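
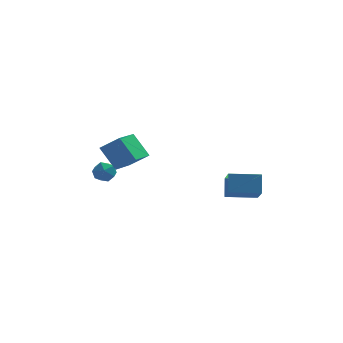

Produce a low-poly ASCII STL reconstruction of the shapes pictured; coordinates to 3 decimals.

solid 
facet normal -0.120 0.992 0.033
outer loop
vertex -3.841 0.812 -1.921
vertex -4.34 0.735 -1.415
vertex -3.653 0.812 -1.231
endloop
endfacet
facet normal 0.549 0.822 -0.150
outer loop
vertex -3.841 0.812 -1.921
vertex -3.653 0.812 -1.231
vertex -3.256 0.46 -1.709
endloop
endfacet
facet normal 0.523 0.423 -0.740
outer loop
vertex -3.841 0.812 -1.921
vertex -3.256 0.46 -1.709
vertex -3.697 0.165 -2.189
endloop
endfacet
facet normal -0.163 0.346 -0.924
outer loop
vertex -3.841 0.812 -1.921
vertex -3.697 0.165 -2.189
vertex -4.367 0.335 -2.007
endloop
endfacet
facet normal -0.560 0.698 -0.446
outer loop
vertex -3.841 0.812 -1.921
vertex -4.367 0.335 -2.007
vertex -4.34 0.735 -1.415
endloop
endfacet
facet normal 0.825 0.423 0.374
outer loop
vertex -3.256 0.46 -1.709
vertex -3.653 0.812 -1.231
vertex -3.393 0.165 -1.073
endloop
endfacet
facet normal -0.257 0.698 0.669
outer loop
vertex -3.653 0.812 -1.231
vertex -4.34 0.735 -1.415
vertex -4.063 0.335 -0.891
endloop
endfacet
facet normal -0.969 0.222 -0.106
outer loop
vertex -4.34 0.735 -1.415
vertex -4.367 0.335 -2.007
vertex -4.504 0.04 -1.371
endloop
endfacet
facet normal -0.327 -0.346 -0.879
outer loop
vertex -4.367 0.335 -2.007
vertex -3.697 0.165 -2.189
vertex -4.107 -0.312 -1.849
endloop
endfacet
facet normal 0.782 -0.221 -0.582
outer loop
vertex -3.697 0.165 -2.189
vertex -3.256 0.46 -1.709
vertex -3.42 -0.235 -1.665
endloop
endfacet
facet normal 0.163 -0.346 0.924
outer loop
vertex -3.919 -0.312 -1.159
vertex -3.393 0.165 -1.073
vertex -4.063 0.335 -0.891
endloop
endfacet
facet normal -0.523 -0.423 0.740
outer loop
vertex -3.919 -0.312 -1.159
vertex -4.063 0.335 -0.891
vertex -4.504 0.04 -1.371
endloop
endfacet
facet normal -0.549 -0.822 0.150
outer loop
vertex -3.919 -0.312 -1.159
vertex -4.504 0.04 -1.371
vertex -4.107 -0.312 -1.849
endloop
endfacet
facet normal 0.120 -0.992 -0.033
outer loop
vertex -3.919 -0.312 -1.159
vertex -4.107 -0.312 -1.849
vertex -3.42 -0.235 -1.665
endloop
endfacet
facet normal 0.560 -0.698 0.446
outer loop
vertex -3.919 -0.312 -1.159
vertex -3.42 -0.235 -1.665
vertex -3.393 0.165 -1.073
endloop
endfacet
facet normal 0.327 0.346 0.879
outer loop
vertex -4.063 0.335 -0.891
vertex -3.393 0.165 -1.073
vertex -3.653 0.812 -1.231
endloop
endfacet
facet normal -0.782 0.221 0.582
outer loop
vertex -4.504 0.04 -1.371
vertex -4.063 0.335 -0.891
vertex -4.34 0.735 -1.415
endloop
endfacet
facet normal -0.825 -0.423 -0.374
outer loop
vertex -4.107 -0.312 -1.849
vertex -4.504 0.04 -1.371
vertex -4.367 0.335 -2.007
endloop
endfacet
facet normal 0.257 -0.698 -0.669
outer loop
vertex -3.42 -0.235 -1.665
vertex -4.107 -0.312 -1.849
vertex -3.697 0.165 -2.189
endloop
endfacet
facet normal 0.969 -0.222 0.106
outer loop
vertex -3.393 0.165 -1.073
vertex -3.42 -0.235 -1.665
vertex -3.256 0.46 -1.709
endloop
endfacet
facet normal -0.469 0.460 0.754
outer loop
vertex -3.118 -0.147 1.014
vertex -2.324 1.443 0.539
vertex -4.112 0.117 0.235
endloop
endfacet
facet normal -0.432 -0.864 0.258
outer loop
vertex -3.356 -0.623 -0.979
vertex -3.118 -0.147 1.014
vertex -4.112 0.117 0.235
endloop
endfacet
facet normal -0.469 0.460 0.754
outer loop
vertex -4.112 0.117 0.235
vertex -2.324 1.443 0.539
vertex -3.318 1.707 -0.24
endloop
endfacet
facet normal -0.770 0.204 -0.604
outer loop
vertex -3.318 1.707 -0.24
vertex -3.356 -0.623 -0.979
vertex -4.112 0.117 0.235
endloop
endfacet
facet normal 0.770 -0.204 0.604
outer loop
vertex -3.118 -0.147 1.014
vertex -1.568 0.703 -0.675
vertex -2.324 1.443 0.539
endloop
endfacet
facet normal -0.432 -0.864 0.258
outer loop
vertex -2.362 -0.887 -0.2
vertex -3.118 -0.147 1.014
vertex -3.356 -0.623 -0.979
endloop
endfacet
facet normal 0.770 -0.204 0.604
outer loop
vertex -2.362 -0.887 -0.2
vertex -1.568 0.703 -0.675
vertex -3.118 -0.147 1.014
endloop
endfacet
facet normal 0.432 0.864 -0.258
outer loop
vertex -2.324 1.443 0.539
vertex -1.568 0.703 -0.675
vertex -3.318 1.707 -0.24
endloop
endfacet
facet normal -0.770 0.204 -0.604
outer loop
vertex -2.562 0.967 -1.454
vertex -3.356 -0.623 -0.979
vertex -3.318 1.707 -0.24
endloop
endfacet
facet normal 0.432 0.864 -0.258
outer loop
vertex -3.318 1.707 -0.24
vertex -1.568 0.703 -0.675
vertex -2.562 0.967 -1.454
endloop
endfacet
facet normal 0.469 -0.460 -0.754
outer loop
vertex -2.562 0.967 -1.454
vertex -2.362 -0.887 -0.2
vertex -3.356 -0.623 -0.979
endloop
endfacet
facet normal 0.469 -0.460 -0.754
outer loop
vertex -1.568 0.703 -0.675
vertex -2.362 -0.887 -0.2
vertex -2.562 0.967 -1.454
endloop
endfacet
facet normal -0.998 0.036 0.060
outer loop
vertex 2.191 -1.62 -2.344
vertex 2.275 -0.903 -1.373
vertex 2.179 -0.236 -3.365
endloop
endfacet
facet normal -0.070 -0.593 -0.802
outer loop
vertex 3.865 -0.297 -3.467
vertex 2.191 -1.62 -2.344
vertex 2.179 -0.236 -3.365
endloop
endfacet
facet normal -0.998 0.036 0.060
outer loop
vertex 2.179 -0.236 -3.365
vertex 2.275 -0.903 -1.373
vertex 2.263 0.481 -2.394
endloop
endfacet
facet normal -0.007 0.805 -0.594
outer loop
vertex 2.263 0.481 -2.394
vertex 3.865 -0.297 -3.467
vertex 2.179 -0.236 -3.365
endloop
endfacet
facet normal 0.007 -0.805 0.594
outer loop
vertex 2.191 -1.62 -2.344
vertex 3.961 -0.964 -1.475
vertex 2.275 -0.903 -1.373
endloop
endfacet
facet normal -0.070 -0.593 -0.802
outer loop
vertex 3.877 -1.681 -2.446
vertex 2.191 -1.62 -2.344
vertex 3.865 -0.297 -3.467
endloop
endfacet
facet normal 0.007 -0.805 0.594
outer loop
vertex 3.877 -1.681 -2.446
vertex 3.961 -0.964 -1.475
vertex 2.191 -1.62 -2.344
endloop
endfacet
facet normal 0.070 0.593 0.802
outer loop
vertex 2.275 -0.903 -1.373
vertex 3.961 -0.964 -1.475
vertex 2.263 0.481 -2.394
endloop
endfacet
facet normal -0.007 0.805 -0.594
outer loop
vertex 3.949 0.42 -2.496
vertex 3.865 -0.297 -3.467
vertex 2.263 0.481 -2.394
endloop
endfacet
facet normal 0.070 0.593 0.802
outer loop
vertex 2.263 0.481 -2.394
vertex 3.961 -0.964 -1.475
vertex 3.949 0.42 -2.496
endloop
endfacet
facet normal 0.998 -0.036 -0.060
outer loop
vertex 3.949 0.42 -2.496
vertex 3.877 -1.681 -2.446
vertex 3.865 -0.297 -3.467
endloop
endfacet
facet normal 0.998 -0.036 -0.060
outer loop
vertex 3.961 -0.964 -1.475
vertex 3.877 -1.681 -2.446
vertex 3.949 0.42 -2.496
endloop
endfacet

endsolid


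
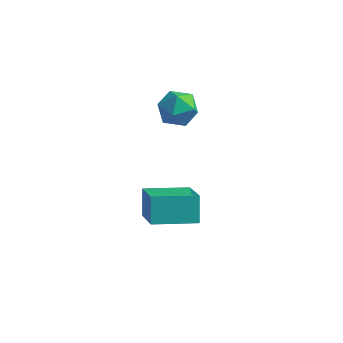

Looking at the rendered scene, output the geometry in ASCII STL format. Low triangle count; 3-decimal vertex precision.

solid 
facet normal -0.085 0.549 0.831
outer loop
vertex -1.751 0.391 1.812
vertex -1.256 -0.162 2.228
vertex -0.907 0.502 1.825
endloop
endfacet
facet normal -0.130 0.960 0.249
outer loop
vertex -1.751 0.391 1.812
vertex -0.907 0.502 1.825
vertex -1.342 0.63 1.104
endloop
endfacet
facet normal -0.675 0.723 -0.146
outer loop
vertex -1.751 0.391 1.812
vertex -1.342 0.63 1.104
vertex -1.959 0.046 1.062
endloop
endfacet
facet normal -0.967 0.168 0.191
outer loop
vertex -1.751 0.391 1.812
vertex -1.959 0.046 1.062
vertex -1.907 -0.444 1.756
endloop
endfacet
facet normal -0.603 0.059 0.796
outer loop
vertex -1.751 0.391 1.812
vertex -1.907 -0.444 1.756
vertex -1.256 -0.162 2.228
endloop
endfacet
facet normal 0.470 0.873 -0.128
outer loop
vertex -1.342 0.63 1.104
vertex -0.907 0.502 1.825
vertex -0.593 0.224 1.084
endloop
endfacet
facet normal 0.542 0.209 0.814
outer loop
vertex -0.907 0.502 1.825
vertex -1.256 -0.162 2.228
vertex -0.541 -0.266 1.778
endloop
endfacet
facet normal -0.296 -0.583 0.757
outer loop
vertex -1.256 -0.162 2.228
vertex -1.907 -0.444 1.756
vertex -1.158 -0.85 1.736
endloop
endfacet
facet normal -0.885 -0.408 -0.222
outer loop
vertex -1.907 -0.444 1.756
vertex -1.959 0.046 1.062
vertex -1.593 -0.722 1.015
endloop
endfacet
facet normal -0.412 0.490 -0.768
outer loop
vertex -1.959 0.046 1.062
vertex -1.342 0.63 1.104
vertex -1.244 -0.058 0.612
endloop
endfacet
facet normal 0.967 -0.168 -0.191
outer loop
vertex -0.749 -0.611 1.028
vertex -0.593 0.224 1.084
vertex -0.541 -0.266 1.778
endloop
endfacet
facet normal 0.675 -0.723 0.146
outer loop
vertex -0.749 -0.611 1.028
vertex -0.541 -0.266 1.778
vertex -1.158 -0.85 1.736
endloop
endfacet
facet normal 0.130 -0.960 -0.249
outer loop
vertex -0.749 -0.611 1.028
vertex -1.158 -0.85 1.736
vertex -1.593 -0.722 1.015
endloop
endfacet
facet normal 0.085 -0.549 -0.831
outer loop
vertex -0.749 -0.611 1.028
vertex -1.593 -0.722 1.015
vertex -1.244 -0.058 0.612
endloop
endfacet
facet normal 0.603 -0.059 -0.796
outer loop
vertex -0.749 -0.611 1.028
vertex -1.244 -0.058 0.612
vertex -0.593 0.224 1.084
endloop
endfacet
facet normal 0.885 0.408 0.222
outer loop
vertex -0.541 -0.266 1.778
vertex -0.593 0.224 1.084
vertex -0.907 0.502 1.825
endloop
endfacet
facet normal 0.412 -0.490 0.768
outer loop
vertex -1.158 -0.85 1.736
vertex -0.541 -0.266 1.778
vertex -1.256 -0.162 2.228
endloop
endfacet
facet normal -0.470 -0.873 0.128
outer loop
vertex -1.593 -0.722 1.015
vertex -1.158 -0.85 1.736
vertex -1.907 -0.444 1.756
endloop
endfacet
facet normal -0.542 -0.209 -0.814
outer loop
vertex -1.244 -0.058 0.612
vertex -1.593 -0.722 1.015
vertex -1.959 0.046 1.062
endloop
endfacet
facet normal 0.296 0.583 -0.757
outer loop
vertex -0.593 0.224 1.084
vertex -1.244 -0.058 0.612
vertex -1.342 0.63 1.104
endloop
endfacet
facet normal -0.872 -0.477 0.111
outer loop
vertex -1.056 -3.331 -2.463
vertex -1.315 -2.646 -1.551
vertex -1.925 -2.029 -3.691
endloop
endfacet
facet normal 0.222 -0.586 -0.779
outer loop
vertex -0.365 -1.174 -3.889
vertex -1.056 -3.331 -2.463
vertex -1.925 -2.029 -3.691
endloop
endfacet
facet normal -0.872 -0.478 0.111
outer loop
vertex -1.925 -2.029 -3.691
vertex -1.315 -2.646 -1.551
vertex -2.185 -1.343 -2.779
endloop
endfacet
facet normal -0.437 0.655 -0.617
outer loop
vertex -2.185 -1.343 -2.779
vertex -0.365 -1.174 -3.889
vertex -1.925 -2.029 -3.691
endloop
endfacet
facet normal 0.437 -0.655 0.616
outer loop
vertex -1.056 -3.331 -2.463
vertex 0.245 -1.791 -1.749
vertex -1.315 -2.646 -1.551
endloop
endfacet
facet normal 0.222 -0.586 -0.779
outer loop
vertex 0.505 -2.477 -2.661
vertex -1.056 -3.331 -2.463
vertex -0.365 -1.174 -3.889
endloop
endfacet
facet normal 0.437 -0.655 0.617
outer loop
vertex 0.505 -2.477 -2.661
vertex 0.245 -1.791 -1.749
vertex -1.056 -3.331 -2.463
endloop
endfacet
facet normal -0.222 0.586 0.779
outer loop
vertex -1.315 -2.646 -1.551
vertex 0.245 -1.791 -1.749
vertex -2.185 -1.343 -2.779
endloop
endfacet
facet normal -0.437 0.655 -0.616
outer loop
vertex -0.624 -0.489 -2.977
vertex -0.365 -1.174 -3.889
vertex -2.185 -1.343 -2.779
endloop
endfacet
facet normal -0.222 0.586 0.779
outer loop
vertex -2.185 -1.343 -2.779
vertex 0.245 -1.791 -1.749
vertex -0.624 -0.489 -2.977
endloop
endfacet
facet normal 0.872 0.477 -0.111
outer loop
vertex -0.624 -0.489 -2.977
vertex 0.505 -2.477 -2.661
vertex -0.365 -1.174 -3.889
endloop
endfacet
facet normal 0.872 0.477 -0.111
outer loop
vertex 0.245 -1.791 -1.749
vertex 0.505 -2.477 -2.661
vertex -0.624 -0.489 -2.977
endloop
endfacet

endsolid


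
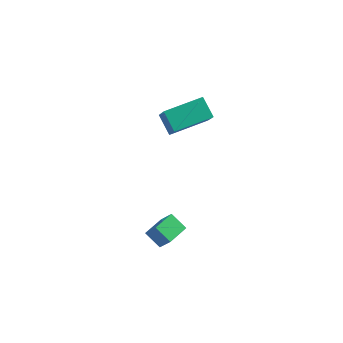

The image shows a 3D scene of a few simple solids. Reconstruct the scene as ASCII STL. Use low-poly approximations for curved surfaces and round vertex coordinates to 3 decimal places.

solid 
facet normal -0.799 0.221 0.560
outer loop
vertex -2.507 -4.185 -1.535
vertex -2.206 -3.254 -1.473
vertex -3.04 -3.956 -2.386
endloop
endfacet
facet normal -0.307 -0.950 -0.063
outer loop
vertex -2.354 -4.146 -2.867
vertex -2.507 -4.185 -1.535
vertex -3.04 -3.956 -2.386
endloop
endfacet
facet normal -0.799 0.220 0.560
outer loop
vertex -3.04 -3.956 -2.386
vertex -2.206 -3.254 -1.473
vertex -2.74 -3.025 -2.324
endloop
endfacet
facet normal -0.518 0.222 -0.826
outer loop
vertex -2.74 -3.025 -2.324
vertex -2.354 -4.146 -2.867
vertex -3.04 -3.956 -2.386
endloop
endfacet
facet normal 0.518 -0.222 0.826
outer loop
vertex -2.507 -4.185 -1.535
vertex -1.52 -3.444 -1.954
vertex -2.206 -3.254 -1.473
endloop
endfacet
facet normal -0.307 -0.950 -0.063
outer loop
vertex -1.82 -4.375 -2.016
vertex -2.507 -4.185 -1.535
vertex -2.354 -4.146 -2.867
endloop
endfacet
facet normal 0.517 -0.222 0.827
outer loop
vertex -1.82 -4.375 -2.016
vertex -1.52 -3.444 -1.954
vertex -2.507 -4.185 -1.535
endloop
endfacet
facet normal 0.307 0.950 0.063
outer loop
vertex -2.206 -3.254 -1.473
vertex -1.52 -3.444 -1.954
vertex -2.74 -3.025 -2.324
endloop
endfacet
facet normal -0.517 0.222 -0.827
outer loop
vertex -2.053 -3.215 -2.805
vertex -2.354 -4.146 -2.867
vertex -2.74 -3.025 -2.324
endloop
endfacet
facet normal 0.307 0.950 0.063
outer loop
vertex -2.74 -3.025 -2.324
vertex -1.52 -3.444 -1.954
vertex -2.053 -3.215 -2.805
endloop
endfacet
facet normal 0.798 -0.221 -0.560
outer loop
vertex -2.053 -3.215 -2.805
vertex -1.82 -4.375 -2.016
vertex -2.354 -4.146 -2.867
endloop
endfacet
facet normal 0.799 -0.220 -0.560
outer loop
vertex -1.52 -3.444 -1.954
vertex -1.82 -4.375 -2.016
vertex -2.053 -3.215 -2.805
endloop
endfacet
facet normal -0.697 -0.701 -0.151
outer loop
vertex -2.489 -2.204 2.843
vertex -3.115 -1.712 3.449
vertex -2.976 -1.485 1.757
endloop
endfacet
facet normal 0.625 -0.492 -0.606
outer loop
vertex -1.805 -0.308 2.011
vertex -2.489 -2.204 2.843
vertex -2.976 -1.485 1.757
endloop
endfacet
facet normal -0.697 -0.701 -0.151
outer loop
vertex -2.976 -1.485 1.757
vertex -3.115 -1.712 3.449
vertex -3.602 -0.994 2.363
endloop
endfacet
facet normal -0.350 0.517 -0.781
outer loop
vertex -3.602 -0.994 2.363
vertex -1.805 -0.308 2.011
vertex -2.976 -1.485 1.757
endloop
endfacet
facet normal 0.350 -0.517 0.781
outer loop
vertex -2.489 -2.204 2.843
vertex -1.944 -0.535 3.703
vertex -3.115 -1.712 3.449
endloop
endfacet
facet normal 0.626 -0.492 -0.606
outer loop
vertex -1.318 -1.026 3.097
vertex -2.489 -2.204 2.843
vertex -1.805 -0.308 2.011
endloop
endfacet
facet normal 0.351 -0.517 0.781
outer loop
vertex -1.318 -1.026 3.097
vertex -1.944 -0.535 3.703
vertex -2.489 -2.204 2.843
endloop
endfacet
facet normal -0.626 0.492 0.606
outer loop
vertex -3.115 -1.712 3.449
vertex -1.944 -0.535 3.703
vertex -3.602 -0.994 2.363
endloop
endfacet
facet normal -0.350 0.517 -0.781
outer loop
vertex -2.431 0.184 2.617
vertex -1.805 -0.308 2.011
vertex -3.602 -0.994 2.363
endloop
endfacet
facet normal -0.626 0.491 0.606
outer loop
vertex -3.602 -0.994 2.363
vertex -1.944 -0.535 3.703
vertex -2.431 0.184 2.617
endloop
endfacet
facet normal 0.697 0.701 0.151
outer loop
vertex -2.431 0.184 2.617
vertex -1.318 -1.026 3.097
vertex -1.805 -0.308 2.011
endloop
endfacet
facet normal 0.697 0.701 0.152
outer loop
vertex -1.944 -0.535 3.703
vertex -1.318 -1.026 3.097
vertex -2.431 0.184 2.617
endloop
endfacet

endsolid


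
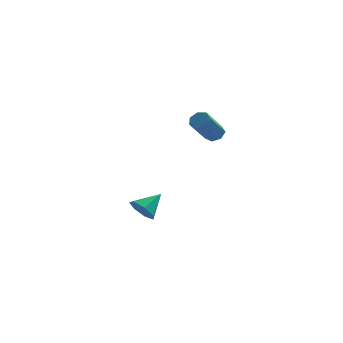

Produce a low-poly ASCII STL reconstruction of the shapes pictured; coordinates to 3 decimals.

solid 
facet normal 0.405 0.552 -0.729
outer loop
vertex 0.912 0.736 2.784
vertex 0.372 0.888 2.599
vertex 0.715 1.159 2.995
endloop
endfacet
facet normal 0.829 0.114 0.547
outer loop
vertex 0.912 0.736 2.784
vertex 0.715 1.159 2.995
vertex 0.167 -0.28 4.125
endloop
endfacet
facet normal 0.831 0.112 0.545
outer loop
vertex 0.167 -0.28 4.125
vertex 0.715 1.159 2.995
vertex -0.029 0.143 4.337
endloop
endfacet
facet normal -0.405 -0.553 0.729
outer loop
vertex 0.167 -0.28 4.125
vertex -0.029 0.143 4.337
vertex -0.372 -0.128 3.941
endloop
endfacet
facet normal 0.405 0.553 -0.729
outer loop
vertex 0.715 1.159 2.995
vertex 0.372 0.888 2.599
vertex 0.261 1.378 2.909
endloop
endfacet
facet normal 0.219 0.715 0.663
outer loop
vertex 0.715 1.159 2.995
vertex 0.261 1.378 2.909
vertex -0.029 0.143 4.337
endloop
endfacet
facet normal 0.218 0.716 0.663
outer loop
vertex -0.029 0.143 4.337
vertex 0.261 1.378 2.909
vertex -0.484 0.362 4.25
endloop
endfacet
facet normal -0.405 -0.552 0.729
outer loop
vertex -0.029 0.143 4.337
vertex -0.484 0.362 4.25
vertex -0.372 -0.128 3.941
endloop
endfacet
facet normal 0.405 0.553 -0.728
outer loop
vertex 0.261 1.378 2.909
vertex 0.372 0.888 2.599
vertex -0.11 1.228 2.589
endloop
endfacet
facet normal -0.558 0.781 0.281
outer loop
vertex 0.261 1.378 2.909
vertex -0.11 1.228 2.589
vertex -0.484 0.362 4.25
endloop
endfacet
facet normal -0.559 0.780 0.281
outer loop
vertex -0.484 0.362 4.25
vertex -0.11 1.228 2.589
vertex -0.854 0.212 3.93
endloop
endfacet
facet normal -0.406 -0.552 0.728
outer loop
vertex -0.484 0.362 4.25
vertex -0.854 0.212 3.93
vertex -0.372 -0.128 3.941
endloop
endfacet
facet normal 0.405 0.552 -0.729
outer loop
vertex -0.11 1.228 2.589
vertex 0.372 0.888 2.599
vertex -0.118 0.822 2.277
endloop
endfacet
facet normal -0.914 0.258 -0.312
outer loop
vertex -0.11 1.228 2.589
vertex -0.118 0.822 2.277
vertex -0.854 0.212 3.93
endloop
endfacet
facet normal -0.915 0.257 -0.312
outer loop
vertex -0.854 0.212 3.93
vertex -0.118 0.822 2.277
vertex -0.862 -0.195 3.619
endloop
endfacet
facet normal -0.405 -0.550 0.730
outer loop
vertex -0.854 0.212 3.93
vertex -0.862 -0.195 3.619
vertex -0.372 -0.128 3.941
endloop
endfacet
facet normal 0.404 0.553 -0.729
outer loop
vertex -0.118 0.822 2.277
vertex 0.372 0.888 2.599
vertex 0.244 0.466 2.208
endloop
endfacet
facet normal -0.581 -0.461 -0.671
outer loop
vertex -0.118 0.822 2.277
vertex 0.244 0.466 2.208
vertex -0.862 -0.195 3.619
endloop
endfacet
facet normal -0.582 -0.459 -0.671
outer loop
vertex -0.862 -0.195 3.619
vertex 0.244 0.466 2.208
vertex -0.501 -0.551 3.549
endloop
endfacet
facet normal -0.404 -0.553 0.729
outer loop
vertex -0.862 -0.195 3.619
vertex -0.501 -0.551 3.549
vertex -0.372 -0.128 3.941
endloop
endfacet
facet normal 0.404 0.553 -0.729
outer loop
vertex 0.244 0.466 2.208
vertex 0.372 0.888 2.599
vertex 0.702 0.428 2.433
endloop
endfacet
facet normal 0.189 -0.830 -0.525
outer loop
vertex 0.244 0.466 2.208
vertex 0.702 0.428 2.433
vertex -0.501 -0.551 3.549
endloop
endfacet
facet normal 0.191 -0.831 -0.523
outer loop
vertex -0.501 -0.551 3.549
vertex 0.702 0.428 2.433
vertex -0.043 -0.588 3.775
endloop
endfacet
facet normal -0.404 -0.552 0.729
outer loop
vertex -0.501 -0.551 3.549
vertex -0.043 -0.588 3.775
vertex -0.372 -0.128 3.941
endloop
endfacet
facet normal 0.405 0.553 -0.728
outer loop
vertex 0.702 0.428 2.433
vertex 0.372 0.888 2.599
vertex 0.912 0.736 2.784
endloop
endfacet
facet normal 0.817 -0.576 0.017
outer loop
vertex 0.702 0.428 2.433
vertex 0.912 0.736 2.784
vertex -0.043 -0.588 3.775
endloop
endfacet
facet normal 0.817 -0.576 0.017
outer loop
vertex -0.043 -0.588 3.775
vertex 0.912 0.736 2.784
vertex 0.167 -0.28 4.125
endloop
endfacet
facet normal -0.405 -0.552 0.729
outer loop
vertex -0.043 -0.588 3.775
vertex 0.167 -0.28 4.125
vertex -0.372 -0.128 3.941
endloop
endfacet
facet normal -0.623 -0.569 -0.536
outer loop
vertex -2.83 2.015 -4.162
vertex -3.423 2.067 -3.528
vertex -3.313 2.592 -4.213
endloop
endfacet
facet normal 0.685 0.529 -0.502
outer loop
vertex -2.83 2.015 -4.162
vertex -3.313 2.592 -4.213
vertex -2.477 2.933 -2.712
endloop
endfacet
facet normal -0.623 -0.569 -0.536
outer loop
vertex -3.313 2.592 -4.213
vertex -3.423 2.067 -3.528
vertex -3.88 2.775 -3.748
endloop
endfacet
facet normal 0.090 0.959 -0.268
outer loop
vertex -3.313 2.592 -4.213
vertex -3.88 2.775 -3.748
vertex -2.477 2.933 -2.712
endloop
endfacet
facet normal -0.623 -0.569 -0.537
outer loop
vertex -3.88 2.775 -3.748
vertex -3.423 2.067 -3.528
vertex -4.103 2.424 -3.118
endloop
endfacet
facet normal -0.359 0.864 0.354
outer loop
vertex -3.88 2.775 -3.748
vertex -4.103 2.424 -3.118
vertex -2.477 2.933 -2.712
endloop
endfacet
facet normal -0.623 -0.570 -0.536
outer loop
vertex -4.103 2.424 -3.118
vertex -3.423 2.067 -3.528
vertex -3.814 1.805 -2.796
endloop
endfacet
facet normal -0.321 0.315 0.893
outer loop
vertex -4.103 2.424 -3.118
vertex -3.814 1.805 -2.796
vertex -2.477 2.933 -2.712
endloop
endfacet
facet normal -0.622 -0.570 -0.536
outer loop
vertex -3.814 1.805 -2.796
vertex -3.423 2.067 -3.528
vertex -3.231 1.384 -3.025
endloop
endfacet
facet normal 0.173 -0.275 0.946
outer loop
vertex -3.814 1.805 -2.796
vertex -3.231 1.384 -3.025
vertex -2.477 2.933 -2.712
endloop
endfacet
facet normal -0.623 -0.570 -0.536
outer loop
vertex -3.231 1.384 -3.025
vertex -3.423 2.067 -3.528
vertex -2.793 1.477 -3.633
endloop
endfacet
facet normal 0.752 -0.461 0.471
outer loop
vertex -3.231 1.384 -3.025
vertex -2.793 1.477 -3.633
vertex -2.477 2.933 -2.712
endloop
endfacet
facet normal -0.623 -0.570 -0.536
outer loop
vertex -2.793 1.477 -3.633
vertex -3.423 2.067 -3.528
vertex -2.83 2.015 -4.162
endloop
endfacet
facet normal 0.979 -0.103 -0.173
outer loop
vertex -2.793 1.477 -3.633
vertex -2.83 2.015 -4.162
vertex -2.477 2.933 -2.712
endloop
endfacet

endsolid


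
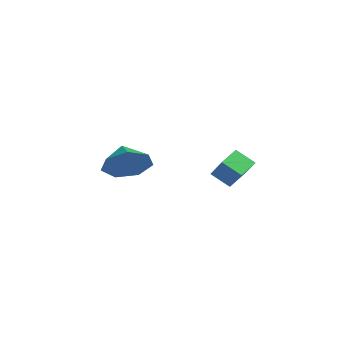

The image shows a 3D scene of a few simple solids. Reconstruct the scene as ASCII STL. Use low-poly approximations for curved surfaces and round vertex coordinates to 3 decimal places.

solid 
facet normal -0.490 -0.643 0.589
outer loop
vertex -1.431 1.524 -2.794
vertex -1.822 2.205 -2.376
vertex -2.628 1.478 -3.839
endloop
endfacet
facet normal 0.440 -0.765 -0.470
outer loop
vertex -2.158 2.095 -4.404
vertex -1.431 1.524 -2.794
vertex -2.628 1.478 -3.839
endloop
endfacet
facet normal -0.489 -0.643 0.589
outer loop
vertex -2.628 1.478 -3.839
vertex -1.822 2.205 -2.376
vertex -3.019 2.159 -3.42
endloop
endfacet
facet normal -0.753 -0.028 -0.657
outer loop
vertex -3.019 2.159 -3.42
vertex -2.158 2.095 -4.404
vertex -2.628 1.478 -3.839
endloop
endfacet
facet normal 0.753 0.029 0.658
outer loop
vertex -1.431 1.524 -2.794
vertex -1.352 2.822 -2.941
vertex -1.822 2.205 -2.376
endloop
endfacet
facet normal 0.439 -0.766 -0.470
outer loop
vertex -0.961 2.141 -3.36
vertex -1.431 1.524 -2.794
vertex -2.158 2.095 -4.404
endloop
endfacet
facet normal 0.754 0.029 0.657
outer loop
vertex -0.961 2.141 -3.36
vertex -1.352 2.822 -2.941
vertex -1.431 1.524 -2.794
endloop
endfacet
facet normal -0.440 0.765 0.470
outer loop
vertex -1.822 2.205 -2.376
vertex -1.352 2.822 -2.941
vertex -3.019 2.159 -3.42
endloop
endfacet
facet normal -0.753 -0.029 -0.657
outer loop
vertex -2.549 2.776 -3.986
vertex -2.158 2.095 -4.404
vertex -3.019 2.159 -3.42
endloop
endfacet
facet normal -0.439 0.766 0.470
outer loop
vertex -3.019 2.159 -3.42
vertex -1.352 2.822 -2.941
vertex -2.549 2.776 -3.986
endloop
endfacet
facet normal 0.489 0.643 -0.589
outer loop
vertex -2.549 2.776 -3.986
vertex -0.961 2.141 -3.36
vertex -2.158 2.095 -4.404
endloop
endfacet
facet normal 0.489 0.643 -0.589
outer loop
vertex -1.352 2.822 -2.941
vertex -0.961 2.141 -3.36
vertex -2.549 2.776 -3.986
endloop
endfacet
facet normal 0.844 -0.062 -0.533
outer loop
vertex 0.249 -2.572 -1.235
vertex -0.263 -2.445 -2.061
vertex 0.149 -1.766 -1.487
endloop
endfacet
facet normal -0.107 0.285 0.953
outer loop
vertex 0.249 -2.572 -1.235
vertex 0.149 -1.766 -1.487
vertex -1.217 -2.375 -1.459
endloop
endfacet
facet normal 0.844 -0.062 -0.533
outer loop
vertex 0.149 -1.766 -1.487
vertex -0.263 -2.445 -2.061
vertex -0.261 -1.472 -2.171
endloop
endfacet
facet normal -0.335 0.776 0.534
outer loop
vertex 0.149 -1.766 -1.487
vertex -0.261 -1.472 -2.171
vertex -1.217 -2.375 -1.459
endloop
endfacet
facet normal 0.845 -0.062 -0.532
outer loop
vertex -0.261 -1.472 -2.171
vertex -0.263 -2.445 -2.061
vertex -0.672 -1.91 -2.773
endloop
endfacet
facet normal -0.701 0.712 -0.039
outer loop
vertex -0.261 -1.472 -2.171
vertex -0.672 -1.91 -2.773
vertex -1.217 -2.375 -1.459
endloop
endfacet
facet normal 0.844 -0.063 -0.532
outer loop
vertex -0.672 -1.91 -2.773
vertex -0.263 -2.445 -2.061
vertex -0.776 -2.752 -2.838
endloop
endfacet
facet normal -0.931 0.141 -0.336
outer loop
vertex -0.672 -1.91 -2.773
vertex -0.776 -2.752 -2.838
vertex -1.217 -2.375 -1.459
endloop
endfacet
facet normal 0.844 -0.062 -0.533
outer loop
vertex -0.776 -2.752 -2.838
vertex -0.263 -2.445 -2.061
vertex -0.493 -3.363 -2.318
endloop
endfacet
facet normal -0.851 -0.508 -0.133
outer loop
vertex -0.776 -2.752 -2.838
vertex -0.493 -3.363 -2.318
vertex -1.217 -2.375 -1.459
endloop
endfacet
facet normal 0.844 -0.063 -0.532
outer loop
vertex -0.493 -3.363 -2.318
vertex -0.263 -2.445 -2.061
vertex -0.037 -3.283 -1.604
endloop
endfacet
facet normal -0.522 -0.744 0.417
outer loop
vertex -0.493 -3.363 -2.318
vertex -0.037 -3.283 -1.604
vertex -1.217 -2.375 -1.459
endloop
endfacet
facet normal 0.844 -0.063 -0.533
outer loop
vertex -0.037 -3.283 -1.604
vertex -0.263 -2.445 -2.061
vertex 0.249 -2.572 -1.235
endloop
endfacet
facet normal -0.190 -0.391 0.901
outer loop
vertex -0.037 -3.283 -1.604
vertex 0.249 -2.572 -1.235
vertex -1.217 -2.375 -1.459
endloop
endfacet

endsolid


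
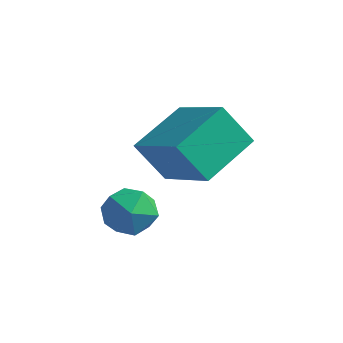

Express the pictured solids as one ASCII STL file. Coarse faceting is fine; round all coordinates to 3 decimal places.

solid 
facet normal -0.859 0.291 -0.420
outer loop
vertex -1.39 -0.569 -1.306
vertex -1.186 0.901 -0.706
vertex -0.781 -0.238 -2.322
endloop
endfacet
facet normal -0.127 -0.918 -0.375
outer loop
vertex 0.706 -0.741 -1.594
vertex -1.39 -0.569 -1.306
vertex -0.781 -0.238 -2.322
endloop
endfacet
facet normal -0.859 0.291 -0.421
outer loop
vertex -0.781 -0.238 -2.322
vertex -1.186 0.901 -0.706
vertex -0.577 1.231 -1.722
endloop
endfacet
facet normal 0.495 0.269 -0.826
outer loop
vertex -0.577 1.231 -1.722
vertex 0.706 -0.741 -1.594
vertex -0.781 -0.238 -2.322
endloop
endfacet
facet normal -0.495 -0.268 0.826
outer loop
vertex -1.39 -0.569 -1.306
vertex 0.301 0.398 0.022
vertex -1.186 0.901 -0.706
endloop
endfacet
facet normal -0.127 -0.919 -0.374
outer loop
vertex 0.097 -1.071 -0.578
vertex -1.39 -0.569 -1.306
vertex 0.706 -0.741 -1.594
endloop
endfacet
facet normal -0.495 -0.269 0.826
outer loop
vertex 0.097 -1.071 -0.578
vertex 0.301 0.398 0.022
vertex -1.39 -0.569 -1.306
endloop
endfacet
facet normal 0.127 0.918 0.375
outer loop
vertex -1.186 0.901 -0.706
vertex 0.301 0.398 0.022
vertex -0.577 1.231 -1.722
endloop
endfacet
facet normal 0.495 0.269 -0.826
outer loop
vertex 0.91 0.729 -0.994
vertex 0.706 -0.741 -1.594
vertex -0.577 1.231 -1.722
endloop
endfacet
facet normal 0.126 0.918 0.375
outer loop
vertex -0.577 1.231 -1.722
vertex 0.301 0.398 0.022
vertex 0.91 0.729 -0.994
endloop
endfacet
facet normal 0.859 -0.291 0.421
outer loop
vertex 0.91 0.729 -0.994
vertex 0.097 -1.071 -0.578
vertex 0.706 -0.741 -1.594
endloop
endfacet
facet normal 0.859 -0.291 0.420
outer loop
vertex 0.301 0.398 0.022
vertex 0.097 -1.071 -0.578
vertex 0.91 0.729 -0.994
endloop
endfacet
facet normal -0.382 0.921 0.077
outer loop
vertex -1.033 -1.275 -2.877
vertex -1.073 -1.352 -2.157
vertex -0.473 -1.078 -2.459
endloop
endfacet
facet normal 0.054 0.873 -0.484
outer loop
vertex -1.033 -1.275 -2.877
vertex -0.473 -1.078 -2.459
vertex -0.354 -1.431 -3.082
endloop
endfacet
facet normal -0.193 0.359 -0.913
outer loop
vertex -1.033 -1.275 -2.877
vertex -0.354 -1.431 -3.082
vertex -0.881 -1.924 -3.164
endloop
endfacet
facet normal -0.783 0.089 -0.615
outer loop
vertex -1.033 -1.275 -2.877
vertex -0.881 -1.924 -3.164
vertex -1.325 -1.875 -2.592
endloop
endfacet
facet normal -0.900 0.436 -0.003
outer loop
vertex -1.033 -1.275 -2.877
vertex -1.325 -1.875 -2.592
vertex -1.073 -1.352 -2.157
endloop
endfacet
facet normal 0.697 0.673 -0.248
outer loop
vertex -0.354 -1.431 -3.082
vertex -0.473 -1.078 -2.459
vertex 0.025 -1.605 -2.488
endloop
endfacet
facet normal -0.010 0.750 0.661
outer loop
vertex -0.473 -1.078 -2.459
vertex -1.073 -1.352 -2.157
vertex -0.419 -1.556 -1.916
endloop
endfacet
facet normal -0.847 -0.033 0.531
outer loop
vertex -1.073 -1.352 -2.157
vertex -1.325 -1.875 -2.592
vertex -0.946 -2.049 -1.998
endloop
endfacet
facet normal -0.658 -0.596 -0.460
outer loop
vertex -1.325 -1.875 -2.592
vertex -0.881 -1.924 -3.164
vertex -0.827 -2.402 -2.621
endloop
endfacet
facet normal 0.297 -0.161 -0.941
outer loop
vertex -0.881 -1.924 -3.164
vertex -0.354 -1.431 -3.082
vertex -0.227 -2.128 -2.923
endloop
endfacet
facet normal 0.783 -0.089 0.615
outer loop
vertex -0.267 -2.205 -2.203
vertex 0.025 -1.605 -2.488
vertex -0.419 -1.556 -1.916
endloop
endfacet
facet normal 0.193 -0.359 0.913
outer loop
vertex -0.267 -2.205 -2.203
vertex -0.419 -1.556 -1.916
vertex -0.946 -2.049 -1.998
endloop
endfacet
facet normal -0.054 -0.873 0.484
outer loop
vertex -0.267 -2.205 -2.203
vertex -0.946 -2.049 -1.998
vertex -0.827 -2.402 -2.621
endloop
endfacet
facet normal 0.382 -0.921 -0.077
outer loop
vertex -0.267 -2.205 -2.203
vertex -0.827 -2.402 -2.621
vertex -0.227 -2.128 -2.923
endloop
endfacet
facet normal 0.900 -0.436 0.003
outer loop
vertex -0.267 -2.205 -2.203
vertex -0.227 -2.128 -2.923
vertex 0.025 -1.605 -2.488
endloop
endfacet
facet normal 0.658 0.596 0.460
outer loop
vertex -0.419 -1.556 -1.916
vertex 0.025 -1.605 -2.488
vertex -0.473 -1.078 -2.459
endloop
endfacet
facet normal -0.297 0.161 0.941
outer loop
vertex -0.946 -2.049 -1.998
vertex -0.419 -1.556 -1.916
vertex -1.073 -1.352 -2.157
endloop
endfacet
facet normal -0.697 -0.673 0.248
outer loop
vertex -0.827 -2.402 -2.621
vertex -0.946 -2.049 -1.998
vertex -1.325 -1.875 -2.592
endloop
endfacet
facet normal 0.010 -0.750 -0.661
outer loop
vertex -0.227 -2.128 -2.923
vertex -0.827 -2.402 -2.621
vertex -0.881 -1.924 -3.164
endloop
endfacet
facet normal 0.847 0.033 -0.531
outer loop
vertex 0.025 -1.605 -2.488
vertex -0.227 -2.128 -2.923
vertex -0.354 -1.431 -3.082
endloop
endfacet

endsolid


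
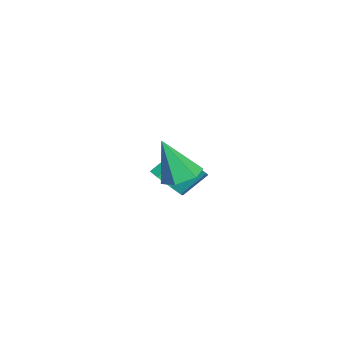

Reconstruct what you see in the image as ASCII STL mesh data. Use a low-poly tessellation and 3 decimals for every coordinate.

solid 
facet normal 0.392 -0.621 -0.679
outer loop
vertex -2.63 0.989 -1.187
vertex -3.207 1.165 -1.681
vertex -2.497 1.455 -1.536
endloop
endfacet
facet normal 0.893 0.078 0.444
outer loop
vertex -2.63 0.989 -1.187
vertex -2.497 1.455 -1.536
vertex -3.116 1.758 -0.345
endloop
endfacet
facet normal 0.893 0.078 0.444
outer loop
vertex -3.116 1.758 -0.345
vertex -2.497 1.455 -1.536
vertex -2.983 2.224 -0.694
endloop
endfacet
facet normal -0.391 0.621 0.679
outer loop
vertex -3.116 1.758 -0.345
vertex -2.983 2.224 -0.694
vertex -3.693 1.935 -0.839
endloop
endfacet
facet normal 0.392 -0.620 -0.680
outer loop
vertex -2.497 1.455 -1.536
vertex -3.207 1.165 -1.681
vertex -2.781 1.751 -1.97
endloop
endfacet
facet normal 0.788 0.608 -0.101
outer loop
vertex -2.497 1.455 -1.536
vertex -2.781 1.751 -1.97
vertex -2.983 2.224 -0.694
endloop
endfacet
facet normal 0.788 0.607 -0.100
outer loop
vertex -2.983 2.224 -0.694
vertex -2.781 1.751 -1.97
vertex -3.266 2.52 -1.128
endloop
endfacet
facet normal -0.391 0.621 0.679
outer loop
vertex -2.983 2.224 -0.694
vertex -3.266 2.52 -1.128
vertex -3.693 1.935 -0.839
endloop
endfacet
facet normal 0.392 -0.620 -0.679
outer loop
vertex -2.781 1.751 -1.97
vertex -3.207 1.165 -1.681
vertex -3.314 1.704 -2.235
endloop
endfacet
facet normal 0.222 0.780 -0.585
outer loop
vertex -2.781 1.751 -1.97
vertex -3.314 1.704 -2.235
vertex -3.266 2.52 -1.128
endloop
endfacet
facet normal 0.222 0.780 -0.585
outer loop
vertex -3.266 2.52 -1.128
vertex -3.314 1.704 -2.235
vertex -3.799 2.474 -1.392
endloop
endfacet
facet normal -0.390 0.621 0.680
outer loop
vertex -3.266 2.52 -1.128
vertex -3.799 2.474 -1.392
vertex -3.693 1.935 -0.839
endloop
endfacet
facet normal 0.391 -0.621 -0.679
outer loop
vertex -3.314 1.704 -2.235
vertex -3.207 1.165 -1.681
vertex -3.784 1.342 -2.175
endloop
endfacet
facet normal -0.475 0.496 -0.727
outer loop
vertex -3.314 1.704 -2.235
vertex -3.784 1.342 -2.175
vertex -3.799 2.474 -1.392
endloop
endfacet
facet normal -0.474 0.497 -0.727
outer loop
vertex -3.799 2.474 -1.392
vertex -3.784 1.342 -2.175
vertex -4.27 2.111 -1.333
endloop
endfacet
facet normal -0.393 0.620 0.679
outer loop
vertex -3.799 2.474 -1.392
vertex -4.27 2.111 -1.333
vertex -3.693 1.935 -0.839
endloop
endfacet
facet normal 0.391 -0.621 -0.679
outer loop
vertex -3.784 1.342 -2.175
vertex -3.207 1.165 -1.681
vertex -3.917 0.876 -1.826
endloop
endfacet
facet normal -0.893 -0.078 -0.444
outer loop
vertex -3.784 1.342 -2.175
vertex -3.917 0.876 -1.826
vertex -4.27 2.111 -1.333
endloop
endfacet
facet normal -0.893 -0.078 -0.444
outer loop
vertex -4.27 2.111 -1.333
vertex -3.917 0.876 -1.826
vertex -4.403 1.645 -0.984
endloop
endfacet
facet normal -0.392 0.621 0.679
outer loop
vertex -4.27 2.111 -1.333
vertex -4.403 1.645 -0.984
vertex -3.693 1.935 -0.839
endloop
endfacet
facet normal 0.391 -0.621 -0.679
outer loop
vertex -3.917 0.876 -1.826
vertex -3.207 1.165 -1.681
vertex -3.634 0.58 -1.392
endloop
endfacet
facet normal -0.788 -0.607 0.100
outer loop
vertex -3.917 0.876 -1.826
vertex -3.634 0.58 -1.392
vertex -4.403 1.645 -0.984
endloop
endfacet
facet normal -0.788 -0.608 0.101
outer loop
vertex -4.403 1.645 -0.984
vertex -3.634 0.58 -1.392
vertex -4.119 1.349 -0.55
endloop
endfacet
facet normal -0.392 0.620 0.680
outer loop
vertex -4.403 1.645 -0.984
vertex -4.119 1.349 -0.55
vertex -3.693 1.935 -0.839
endloop
endfacet
facet normal 0.390 -0.621 -0.680
outer loop
vertex -3.634 0.58 -1.392
vertex -3.207 1.165 -1.681
vertex -3.101 0.626 -1.128
endloop
endfacet
facet normal -0.222 -0.780 0.585
outer loop
vertex -3.634 0.58 -1.392
vertex -3.101 0.626 -1.128
vertex -4.119 1.349 -0.55
endloop
endfacet
facet normal -0.222 -0.780 0.585
outer loop
vertex -4.119 1.349 -0.55
vertex -3.101 0.626 -1.128
vertex -3.586 1.396 -0.285
endloop
endfacet
facet normal -0.392 0.620 0.679
outer loop
vertex -4.119 1.349 -0.55
vertex -3.586 1.396 -0.285
vertex -3.693 1.935 -0.839
endloop
endfacet
facet normal 0.393 -0.620 -0.679
outer loop
vertex -3.101 0.626 -1.128
vertex -3.207 1.165 -1.681
vertex -2.63 0.989 -1.187
endloop
endfacet
facet normal 0.474 -0.497 0.727
outer loop
vertex -3.101 0.626 -1.128
vertex -2.63 0.989 -1.187
vertex -3.586 1.396 -0.285
endloop
endfacet
facet normal 0.475 -0.496 0.727
outer loop
vertex -3.586 1.396 -0.285
vertex -2.63 0.989 -1.187
vertex -3.116 1.758 -0.345
endloop
endfacet
facet normal -0.391 0.621 0.679
outer loop
vertex -3.586 1.396 -0.285
vertex -3.116 1.758 -0.345
vertex -3.693 1.935 -0.839
endloop
endfacet
facet normal -0.107 0.366 -0.924
outer loop
vertex 0.781 3.065 0.284
vertex 0.34 2.508 0.114
vertex 0.061 3.123 0.39
endloop
endfacet
facet normal 0.156 0.738 0.656
outer loop
vertex 0.781 3.065 0.284
vertex 0.061 3.123 0.39
vertex 0.52 1.892 1.666
endloop
endfacet
facet normal -0.106 0.367 -0.924
outer loop
vertex 0.061 3.123 0.39
vertex 0.34 2.508 0.114
vertex -0.38 2.567 0.22
endloop
endfacet
facet normal -0.701 0.370 0.609
outer loop
vertex 0.061 3.123 0.39
vertex -0.38 2.567 0.22
vertex 0.52 1.892 1.666
endloop
endfacet
facet normal -0.106 0.367 -0.924
outer loop
vertex -0.38 2.567 0.22
vertex 0.34 2.508 0.114
vertex -0.101 1.952 -0.056
endloop
endfacet
facet normal -0.821 -0.498 0.279
outer loop
vertex -0.38 2.567 0.22
vertex -0.101 1.952 -0.056
vertex 0.52 1.892 1.666
endloop
endfacet
facet normal -0.107 0.367 -0.924
outer loop
vertex -0.101 1.952 -0.056
vertex 0.34 2.508 0.114
vertex 0.619 1.893 -0.163
endloop
endfacet
facet normal -0.082 -0.997 -0.005
outer loop
vertex -0.101 1.952 -0.056
vertex 0.619 1.893 -0.163
vertex 0.52 1.892 1.666
endloop
endfacet
facet normal -0.108 0.367 -0.924
outer loop
vertex 0.619 1.893 -0.163
vertex 0.34 2.508 0.114
vertex 1.06 2.45 0.007
endloop
endfacet
facet normal 0.777 -0.628 0.042
outer loop
vertex 0.619 1.893 -0.163
vertex 1.06 2.45 0.007
vertex 0.52 1.892 1.666
endloop
endfacet
facet normal -0.108 0.367 -0.924
outer loop
vertex 1.06 2.45 0.007
vertex 0.34 2.508 0.114
vertex 0.781 3.065 0.284
endloop
endfacet
facet normal 0.897 0.239 0.372
outer loop
vertex 1.06 2.45 0.007
vertex 0.781 3.065 0.284
vertex 0.52 1.892 1.666
endloop
endfacet

endsolid


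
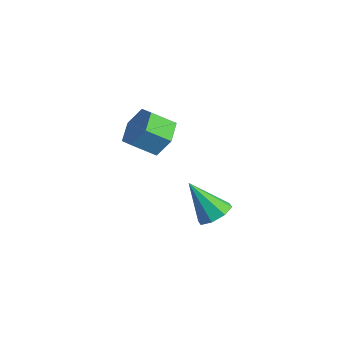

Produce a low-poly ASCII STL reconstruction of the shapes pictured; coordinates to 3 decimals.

solid 
facet normal 0.529 0.293 -0.797
outer loop
vertex 1.037 0.307 -1.156
vertex 0.406 0.348 -1.56
vertex 0.791 0.825 -1.129
endloop
endfacet
facet normal 0.487 0.187 0.853
outer loop
vertex 1.037 0.307 -1.156
vertex 0.791 0.825 -1.129
vertex -0.526 -0.168 -0.16
endloop
endfacet
facet normal 0.530 0.292 -0.796
outer loop
vertex 0.791 0.825 -1.129
vertex 0.406 0.348 -1.56
vertex 0.32 1.064 -1.355
endloop
endfacet
facet normal 0.007 0.694 0.720
outer loop
vertex 0.791 0.825 -1.129
vertex 0.32 1.064 -1.355
vertex -0.526 -0.168 -0.16
endloop
endfacet
facet normal 0.530 0.292 -0.796
outer loop
vertex 0.32 1.064 -1.355
vertex 0.406 0.348 -1.56
vertex -0.1 0.882 -1.701
endloop
endfacet
facet normal -0.593 0.732 0.335
outer loop
vertex 0.32 1.064 -1.355
vertex -0.1 0.882 -1.701
vertex -0.526 -0.168 -0.16
endloop
endfacet
facet normal 0.530 0.292 -0.796
outer loop
vertex -0.1 0.882 -1.701
vertex 0.406 0.348 -1.56
vertex -0.224 0.388 -1.965
endloop
endfacet
facet normal -0.957 0.280 -0.074
outer loop
vertex -0.1 0.882 -1.701
vertex -0.224 0.388 -1.965
vertex -0.526 -0.168 -0.16
endloop
endfacet
facet normal 0.530 0.293 -0.796
outer loop
vertex -0.224 0.388 -1.965
vertex 0.406 0.348 -1.56
vertex 0.022 -0.13 -1.992
endloop
endfacet
facet normal -0.875 -0.402 -0.270
outer loop
vertex -0.224 0.388 -1.965
vertex 0.022 -0.13 -1.992
vertex -0.526 -0.168 -0.16
endloop
endfacet
facet normal 0.530 0.293 -0.796
outer loop
vertex 0.022 -0.13 -1.992
vertex 0.406 0.348 -1.56
vertex 0.493 -0.369 -1.766
endloop
endfacet
facet normal -0.395 -0.908 -0.137
outer loop
vertex 0.022 -0.13 -1.992
vertex 0.493 -0.369 -1.766
vertex -0.526 -0.168 -0.16
endloop
endfacet
facet normal 0.529 0.293 -0.796
outer loop
vertex 0.493 -0.369 -1.766
vertex 0.406 0.348 -1.56
vertex 0.913 -0.187 -1.42
endloop
endfacet
facet normal 0.205 -0.947 0.249
outer loop
vertex 0.493 -0.369 -1.766
vertex 0.913 -0.187 -1.42
vertex -0.526 -0.168 -0.16
endloop
endfacet
facet normal 0.529 0.293 -0.796
outer loop
vertex 0.913 -0.187 -1.42
vertex 0.406 0.348 -1.56
vertex 1.037 0.307 -1.156
endloop
endfacet
facet normal 0.569 -0.494 0.657
outer loop
vertex 0.913 -0.187 -1.42
vertex 1.037 0.307 -1.156
vertex -0.526 -0.168 -0.16
endloop
endfacet
facet normal 0.412 0.703 -0.580
outer loop
vertex -0.007 -1.319 3.035
vertex -0.811 -1.15 2.669
vertex -0.547 -0.7 3.402
endloop
endfacet
facet normal 0.686 0.180 0.706
outer loop
vertex -0.007 -1.319 3.035
vertex -0.547 -0.7 3.402
vertex -0.464 -2.1 3.678
endloop
endfacet
facet normal 0.686 0.180 0.706
outer loop
vertex -0.464 -2.1 3.678
vertex -0.547 -0.7 3.402
vertex -1.004 -1.481 4.045
endloop
endfacet
facet normal -0.413 -0.703 0.579
outer loop
vertex -0.464 -2.1 3.678
vertex -1.004 -1.481 4.045
vertex -1.269 -1.93 3.311
endloop
endfacet
facet normal 0.412 0.703 -0.580
outer loop
vertex -0.547 -0.7 3.402
vertex -0.811 -1.15 2.669
vertex -1.351 -0.531 3.036
endloop
endfacet
facet normal -0.177 0.685 0.706
outer loop
vertex -0.547 -0.7 3.402
vertex -1.351 -0.531 3.036
vertex -1.004 -1.481 4.045
endloop
endfacet
facet normal -0.176 0.686 0.706
outer loop
vertex -1.004 -1.481 4.045
vertex -1.351 -0.531 3.036
vertex -1.809 -1.311 3.679
endloop
endfacet
facet normal -0.412 -0.704 0.579
outer loop
vertex -1.004 -1.481 4.045
vertex -1.809 -1.311 3.679
vertex -1.269 -1.93 3.311
endloop
endfacet
facet normal 0.413 0.703 -0.579
outer loop
vertex -1.351 -0.531 3.036
vertex -0.811 -1.15 2.669
vertex -1.616 -0.98 2.302
endloop
endfacet
facet normal -0.862 0.507 0.001
outer loop
vertex -1.351 -0.531 3.036
vertex -1.616 -0.98 2.302
vertex -1.809 -1.311 3.679
endloop
endfacet
facet normal -0.863 0.505 0.001
outer loop
vertex -1.809 -1.311 3.679
vertex -1.616 -0.98 2.302
vertex -2.073 -1.761 2.945
endloop
endfacet
facet normal -0.412 -0.704 0.579
outer loop
vertex -1.809 -1.311 3.679
vertex -2.073 -1.761 2.945
vertex -1.269 -1.93 3.311
endloop
endfacet
facet normal 0.413 0.703 -0.579
outer loop
vertex -1.616 -0.98 2.302
vertex -0.811 -1.15 2.669
vertex -1.076 -1.599 1.935
endloop
endfacet
facet normal -0.686 -0.180 -0.706
outer loop
vertex -1.616 -0.98 2.302
vertex -1.076 -1.599 1.935
vertex -2.073 -1.761 2.945
endloop
endfacet
facet normal -0.686 -0.180 -0.706
outer loop
vertex -2.073 -1.761 2.945
vertex -1.076 -1.599 1.935
vertex -1.533 -2.38 2.578
endloop
endfacet
facet normal -0.412 -0.703 0.580
outer loop
vertex -2.073 -1.761 2.945
vertex -1.533 -2.38 2.578
vertex -1.269 -1.93 3.311
endloop
endfacet
facet normal 0.412 0.704 -0.579
outer loop
vertex -1.076 -1.599 1.935
vertex -0.811 -1.15 2.669
vertex -0.271 -1.769 2.301
endloop
endfacet
facet normal 0.177 -0.685 -0.707
outer loop
vertex -1.076 -1.599 1.935
vertex -0.271 -1.769 2.301
vertex -1.533 -2.38 2.578
endloop
endfacet
facet normal 0.177 -0.686 -0.706
outer loop
vertex -1.533 -2.38 2.578
vertex -0.271 -1.769 2.301
vertex -0.729 -2.549 2.944
endloop
endfacet
facet normal -0.412 -0.703 0.580
outer loop
vertex -1.533 -2.38 2.578
vertex -0.729 -2.549 2.944
vertex -1.269 -1.93 3.311
endloop
endfacet
facet normal 0.412 0.704 -0.579
outer loop
vertex -0.271 -1.769 2.301
vertex -0.811 -1.15 2.669
vertex -0.007 -1.319 3.035
endloop
endfacet
facet normal 0.862 -0.506 0.000
outer loop
vertex -0.271 -1.769 2.301
vertex -0.007 -1.319 3.035
vertex -0.729 -2.549 2.944
endloop
endfacet
facet normal 0.862 -0.506 -0.002
outer loop
vertex -0.729 -2.549 2.944
vertex -0.007 -1.319 3.035
vertex -0.464 -2.1 3.678
endloop
endfacet
facet normal -0.413 -0.703 0.579
outer loop
vertex -0.729 -2.549 2.944
vertex -0.464 -2.1 3.678
vertex -1.269 -1.93 3.311
endloop
endfacet

endsolid


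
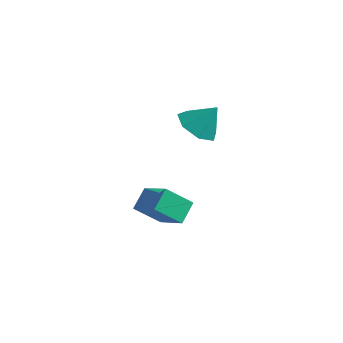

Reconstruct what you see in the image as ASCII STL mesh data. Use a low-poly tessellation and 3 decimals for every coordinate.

solid 
facet normal -0.623 -0.442 0.646
outer loop
vertex 1.39 0.72 -2.837
vertex 1.326 1.762 -2.186
vertex -0.108 1.287 -3.894
endloop
endfacet
facet normal 0.052 -0.847 -0.529
outer loop
vertex 0.894 1.998 -4.934
vertex 1.39 0.72 -2.837
vertex -0.108 1.287 -3.894
endloop
endfacet
facet normal -0.623 -0.442 0.646
outer loop
vertex -0.108 1.287 -3.894
vertex 1.326 1.762 -2.186
vertex -0.173 2.329 -3.244
endloop
endfacet
facet normal -0.781 0.295 -0.551
outer loop
vertex -0.173 2.329 -3.244
vertex 0.894 1.998 -4.934
vertex -0.108 1.287 -3.894
endloop
endfacet
facet normal 0.781 -0.296 0.550
outer loop
vertex 1.39 0.72 -2.837
vertex 2.328 2.473 -3.226
vertex 1.326 1.762 -2.186
endloop
endfacet
facet normal 0.053 -0.847 -0.529
outer loop
vertex 2.393 1.431 -3.876
vertex 1.39 0.72 -2.837
vertex 0.894 1.998 -4.934
endloop
endfacet
facet normal 0.780 -0.295 0.551
outer loop
vertex 2.393 1.431 -3.876
vertex 2.328 2.473 -3.226
vertex 1.39 0.72 -2.837
endloop
endfacet
facet normal -0.053 0.847 0.529
outer loop
vertex 1.326 1.762 -2.186
vertex 2.328 2.473 -3.226
vertex -0.173 2.329 -3.244
endloop
endfacet
facet normal -0.780 0.296 -0.551
outer loop
vertex 0.83 3.04 -4.283
vertex 0.894 1.998 -4.934
vertex -0.173 2.329 -3.244
endloop
endfacet
facet normal -0.053 0.847 0.529
outer loop
vertex -0.173 2.329 -3.244
vertex 2.328 2.473 -3.226
vertex 0.83 3.04 -4.283
endloop
endfacet
facet normal 0.623 0.442 -0.646
outer loop
vertex 0.83 3.04 -4.283
vertex 2.393 1.431 -3.876
vertex 0.894 1.998 -4.934
endloop
endfacet
facet normal 0.623 0.442 -0.646
outer loop
vertex 2.328 2.473 -3.226
vertex 2.393 1.431 -3.876
vertex 0.83 3.04 -4.283
endloop
endfacet
facet normal -0.478 -0.347 -0.807
outer loop
vertex 2.908 3.211 0.83
vertex 1.951 3.379 1.325
vertex 2.52 4.063 0.694
endloop
endfacet
facet normal 0.912 0.409 -0.038
outer loop
vertex 2.908 3.211 0.83
vertex 2.52 4.063 0.694
vertex 2.669 3.901 2.535
endloop
endfacet
facet normal -0.478 -0.347 -0.807
outer loop
vertex 2.52 4.063 0.694
vertex 1.951 3.379 1.325
vertex 1.703 4.4 1.033
endloop
endfacet
facet normal 0.398 0.916 0.048
outer loop
vertex 2.52 4.063 0.694
vertex 1.703 4.4 1.033
vertex 2.669 3.901 2.535
endloop
endfacet
facet normal -0.479 -0.347 -0.807
outer loop
vertex 1.703 4.4 1.033
vertex 1.951 3.379 1.325
vertex 1.074 3.968 1.592
endloop
endfacet
facet normal -0.218 0.876 0.431
outer loop
vertex 1.703 4.4 1.033
vertex 1.074 3.968 1.592
vertex 2.669 3.901 2.535
endloop
endfacet
facet normal -0.479 -0.347 -0.807
outer loop
vertex 1.074 3.968 1.592
vertex 1.951 3.379 1.325
vertex 1.105 3.093 1.95
endloop
endfacet
facet normal -0.472 0.319 0.822
outer loop
vertex 1.074 3.968 1.592
vertex 1.105 3.093 1.95
vertex 2.669 3.901 2.535
endloop
endfacet
facet normal -0.478 -0.348 -0.806
outer loop
vertex 1.105 3.093 1.95
vertex 1.951 3.379 1.325
vertex 1.774 2.434 1.838
endloop
endfacet
facet normal -0.174 -0.334 0.926
outer loop
vertex 1.105 3.093 1.95
vertex 1.774 2.434 1.838
vertex 2.669 3.901 2.535
endloop
endfacet
facet normal -0.479 -0.348 -0.806
outer loop
vertex 1.774 2.434 1.838
vertex 1.951 3.379 1.325
vertex 2.576 2.486 1.339
endloop
endfacet
facet normal 0.453 -0.593 0.666
outer loop
vertex 1.774 2.434 1.838
vertex 2.576 2.486 1.339
vertex 2.669 3.901 2.535
endloop
endfacet
facet normal -0.478 -0.347 -0.807
outer loop
vertex 2.576 2.486 1.339
vertex 1.951 3.379 1.325
vertex 2.908 3.211 0.83
endloop
endfacet
facet normal 0.936 -0.262 0.237
outer loop
vertex 2.576 2.486 1.339
vertex 2.908 3.211 0.83
vertex 2.669 3.901 2.535
endloop
endfacet

endsolid


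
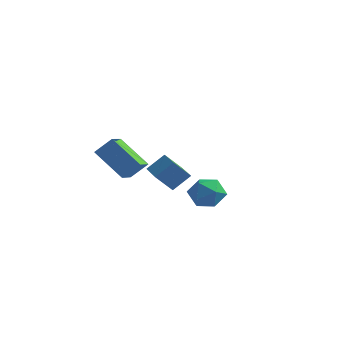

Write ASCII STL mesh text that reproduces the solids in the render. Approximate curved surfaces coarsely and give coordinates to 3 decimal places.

solid 
facet normal -0.710 0.699 -0.088
outer loop
vertex -1.934 4.584 0.704
vertex -1.236 5.169 -0.279
vertex -2.574 3.819 -0.205
endloop
endfacet
facet normal -0.521 -0.436 0.734
outer loop
vertex -1.084 2.351 -0.021
vertex -1.934 4.584 0.704
vertex -2.574 3.819 -0.205
endloop
endfacet
facet normal -0.710 0.699 -0.088
outer loop
vertex -2.574 3.819 -0.205
vertex -1.236 5.169 -0.279
vertex -1.876 4.404 -1.189
endloop
endfacet
facet normal -0.475 -0.566 -0.674
outer loop
vertex -1.876 4.404 -1.189
vertex -1.084 2.351 -0.021
vertex -2.574 3.819 -0.205
endloop
endfacet
facet normal 0.475 0.566 0.674
outer loop
vertex -1.934 4.584 0.704
vertex 0.254 3.701 -0.095
vertex -1.236 5.169 -0.279
endloop
endfacet
facet normal -0.521 -0.436 0.733
outer loop
vertex -0.444 3.116 0.889
vertex -1.934 4.584 0.704
vertex -1.084 2.351 -0.021
endloop
endfacet
facet normal 0.475 0.567 0.674
outer loop
vertex -0.444 3.116 0.889
vertex 0.254 3.701 -0.095
vertex -1.934 4.584 0.704
endloop
endfacet
facet normal 0.521 0.437 -0.733
outer loop
vertex -1.236 5.169 -0.279
vertex 0.254 3.701 -0.095
vertex -1.876 4.404 -1.189
endloop
endfacet
facet normal -0.474 -0.566 -0.674
outer loop
vertex -0.386 2.936 -1.004
vertex -1.084 2.351 -0.021
vertex -1.876 4.404 -1.189
endloop
endfacet
facet normal 0.521 0.436 -0.734
outer loop
vertex -1.876 4.404 -1.189
vertex 0.254 3.701 -0.095
vertex -0.386 2.936 -1.004
endloop
endfacet
facet normal 0.710 -0.699 0.088
outer loop
vertex -0.386 2.936 -1.004
vertex -0.444 3.116 0.889
vertex -1.084 2.351 -0.021
endloop
endfacet
facet normal 0.710 -0.699 0.088
outer loop
vertex 0.254 3.701 -0.095
vertex -0.444 3.116 0.889
vertex -0.386 2.936 -1.004
endloop
endfacet
facet normal -0.188 0.086 0.978
outer loop
vertex 3.166 -0.253 1.556
vertex 3.66 -1.152 1.73
vertex 4.188 -0.255 1.753
endloop
endfacet
facet normal -0.129 0.727 0.674
outer loop
vertex 3.166 -0.253 1.556
vertex 4.188 -0.255 1.753
vertex 3.802 0.365 1.011
endloop
endfacet
facet normal -0.617 0.772 0.155
outer loop
vertex 3.166 -0.253 1.556
vertex 3.802 0.365 1.011
vertex 3.037 -0.15 0.528
endloop
endfacet
facet normal -0.978 0.157 0.138
outer loop
vertex 3.166 -0.253 1.556
vertex 3.037 -0.15 0.528
vertex 2.949 -1.087 0.972
endloop
endfacet
facet normal -0.714 -0.267 0.647
outer loop
vertex 3.166 -0.253 1.556
vertex 2.949 -1.087 0.972
vertex 3.66 -1.152 1.73
endloop
endfacet
facet normal 0.517 0.770 0.374
outer loop
vertex 3.802 0.365 1.011
vertex 4.188 -0.255 1.753
vertex 4.691 -0.153 0.848
endloop
endfacet
facet normal 0.420 -0.270 0.866
outer loop
vertex 4.188 -0.255 1.753
vertex 3.66 -1.152 1.73
vertex 4.603 -1.09 1.292
endloop
endfacet
facet normal -0.429 -0.841 0.330
outer loop
vertex 3.66 -1.152 1.73
vertex 2.949 -1.087 0.972
vertex 3.838 -1.605 0.809
endloop
endfacet
facet normal -0.856 -0.153 -0.493
outer loop
vertex 2.949 -1.087 0.972
vertex 3.037 -0.15 0.528
vertex 3.452 -0.985 0.067
endloop
endfacet
facet normal -0.272 0.842 -0.467
outer loop
vertex 3.037 -0.15 0.528
vertex 3.802 0.365 1.011
vertex 3.98 -0.088 0.09
endloop
endfacet
facet normal 0.978 -0.157 -0.138
outer loop
vertex 4.474 -0.987 0.264
vertex 4.691 -0.153 0.848
vertex 4.603 -1.09 1.292
endloop
endfacet
facet normal 0.617 -0.772 -0.155
outer loop
vertex 4.474 -0.987 0.264
vertex 4.603 -1.09 1.292
vertex 3.838 -1.605 0.809
endloop
endfacet
facet normal 0.129 -0.727 -0.674
outer loop
vertex 4.474 -0.987 0.264
vertex 3.838 -1.605 0.809
vertex 3.452 -0.985 0.067
endloop
endfacet
facet normal 0.188 -0.086 -0.978
outer loop
vertex 4.474 -0.987 0.264
vertex 3.452 -0.985 0.067
vertex 3.98 -0.088 0.09
endloop
endfacet
facet normal 0.714 0.267 -0.647
outer loop
vertex 4.474 -0.987 0.264
vertex 3.98 -0.088 0.09
vertex 4.691 -0.153 0.848
endloop
endfacet
facet normal 0.856 0.153 0.493
outer loop
vertex 4.603 -1.09 1.292
vertex 4.691 -0.153 0.848
vertex 4.188 -0.255 1.753
endloop
endfacet
facet normal 0.272 -0.842 0.467
outer loop
vertex 3.838 -1.605 0.809
vertex 4.603 -1.09 1.292
vertex 3.66 -1.152 1.73
endloop
endfacet
facet normal -0.517 -0.770 -0.374
outer loop
vertex 3.452 -0.985 0.067
vertex 3.838 -1.605 0.809
vertex 2.949 -1.087 0.972
endloop
endfacet
facet normal -0.420 0.270 -0.866
outer loop
vertex 3.98 -0.088 0.09
vertex 3.452 -0.985 0.067
vertex 3.037 -0.15 0.528
endloop
endfacet
facet normal 0.429 0.841 -0.330
outer loop
vertex 4.691 -0.153 0.848
vertex 3.98 -0.088 0.09
vertex 3.802 0.365 1.011
endloop
endfacet
facet normal -0.777 0.044 0.628
outer loop
vertex -0.327 -2.709 4.391
vertex -0.575 -1.589 4.005
vertex -1.065 -3.175 3.51
endloop
endfacet
facet normal 0.204 -0.926 0.319
outer loop
vertex 0.615 -3.271 2.155
vertex -0.327 -2.709 4.391
vertex -1.065 -3.175 3.51
endloop
endfacet
facet normal -0.778 0.045 0.627
outer loop
vertex -1.065 -3.175 3.51
vertex -0.575 -1.589 4.005
vertex -1.312 -2.056 3.124
endloop
endfacet
facet normal -0.595 -0.376 -0.711
outer loop
vertex -1.312 -2.056 3.124
vertex 0.615 -3.271 2.155
vertex -1.065 -3.175 3.51
endloop
endfacet
facet normal 0.595 0.377 0.710
outer loop
vertex -0.327 -2.709 4.391
vertex 1.105 -1.685 2.65
vertex -0.575 -1.589 4.005
endloop
endfacet
facet normal 0.205 -0.925 0.319
outer loop
vertex 1.352 -2.804 3.036
vertex -0.327 -2.709 4.391
vertex 0.615 -3.271 2.155
endloop
endfacet
facet normal 0.595 0.376 0.710
outer loop
vertex 1.352 -2.804 3.036
vertex 1.105 -1.685 2.65
vertex -0.327 -2.709 4.391
endloop
endfacet
facet normal -0.205 0.925 -0.319
outer loop
vertex -0.575 -1.589 4.005
vertex 1.105 -1.685 2.65
vertex -1.312 -2.056 3.124
endloop
endfacet
facet normal -0.595 -0.377 -0.710
outer loop
vertex 0.367 -2.151 1.769
vertex 0.615 -3.271 2.155
vertex -1.312 -2.056 3.124
endloop
endfacet
facet normal -0.205 0.926 -0.318
outer loop
vertex -1.312 -2.056 3.124
vertex 1.105 -1.685 2.65
vertex 0.367 -2.151 1.769
endloop
endfacet
facet normal 0.778 -0.044 -0.627
outer loop
vertex 0.367 -2.151 1.769
vertex 1.352 -2.804 3.036
vertex 0.615 -3.271 2.155
endloop
endfacet
facet normal 0.777 -0.045 -0.627
outer loop
vertex 1.105 -1.685 2.65
vertex 1.352 -2.804 3.036
vertex 0.367 -2.151 1.769
endloop
endfacet

endsolid


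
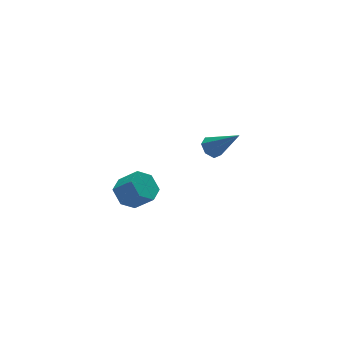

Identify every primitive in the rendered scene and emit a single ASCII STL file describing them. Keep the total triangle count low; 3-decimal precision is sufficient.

solid 
facet normal -0.463 0.580 -0.670
outer loop
vertex -2.155 -2.533 0.328
vertex -2.811 -2.491 0.818
vertex -2.212 -1.934 0.886
endloop
endfacet
facet normal 0.884 0.361 -0.298
outer loop
vertex -2.155 -2.533 0.328
vertex -2.212 -1.934 0.886
vertex -1.613 -3.211 1.113
endloop
endfacet
facet normal 0.884 0.362 -0.296
outer loop
vertex -1.613 -3.211 1.113
vertex -2.212 -1.934 0.886
vertex -1.671 -2.613 1.67
endloop
endfacet
facet normal 0.463 -0.580 0.671
outer loop
vertex -1.613 -3.211 1.113
vertex -1.671 -2.613 1.67
vertex -2.269 -3.169 1.602
endloop
endfacet
facet normal -0.463 0.579 -0.671
outer loop
vertex -2.212 -1.934 0.886
vertex -2.811 -2.491 0.818
vertex -2.869 -1.892 1.375
endloop
endfacet
facet normal 0.380 0.813 0.441
outer loop
vertex -2.212 -1.934 0.886
vertex -2.869 -1.892 1.375
vertex -1.671 -2.613 1.67
endloop
endfacet
facet normal 0.381 0.813 0.440
outer loop
vertex -1.671 -2.613 1.67
vertex -2.869 -1.892 1.375
vertex -2.327 -2.571 2.16
endloop
endfacet
facet normal 0.463 -0.580 0.670
outer loop
vertex -1.671 -2.613 1.67
vertex -2.327 -2.571 2.16
vertex -2.269 -3.169 1.602
endloop
endfacet
facet normal -0.463 0.579 -0.671
outer loop
vertex -2.869 -1.892 1.375
vertex -2.811 -2.491 0.818
vertex -3.467 -2.449 1.307
endloop
endfacet
facet normal -0.503 0.451 0.737
outer loop
vertex -2.869 -1.892 1.375
vertex -3.467 -2.449 1.307
vertex -2.327 -2.571 2.16
endloop
endfacet
facet normal -0.503 0.451 0.737
outer loop
vertex -2.327 -2.571 2.16
vertex -3.467 -2.449 1.307
vertex -2.925 -3.127 2.092
endloop
endfacet
facet normal 0.463 -0.580 0.670
outer loop
vertex -2.327 -2.571 2.16
vertex -2.925 -3.127 2.092
vertex -2.269 -3.169 1.602
endloop
endfacet
facet normal -0.463 0.580 -0.671
outer loop
vertex -3.467 -2.449 1.307
vertex -2.811 -2.491 0.818
vertex -3.409 -3.047 0.75
endloop
endfacet
facet normal -0.883 -0.362 0.297
outer loop
vertex -3.467 -2.449 1.307
vertex -3.409 -3.047 0.75
vertex -2.925 -3.127 2.092
endloop
endfacet
facet normal -0.884 -0.361 0.297
outer loop
vertex -2.925 -3.127 2.092
vertex -3.409 -3.047 0.75
vertex -2.868 -3.726 1.534
endloop
endfacet
facet normal 0.463 -0.580 0.670
outer loop
vertex -2.925 -3.127 2.092
vertex -2.868 -3.726 1.534
vertex -2.269 -3.169 1.602
endloop
endfacet
facet normal -0.463 0.580 -0.670
outer loop
vertex -3.409 -3.047 0.75
vertex -2.811 -2.491 0.818
vertex -2.753 -3.089 0.26
endloop
endfacet
facet normal -0.381 -0.813 -0.441
outer loop
vertex -3.409 -3.047 0.75
vertex -2.753 -3.089 0.26
vertex -2.868 -3.726 1.534
endloop
endfacet
facet normal -0.380 -0.813 -0.441
outer loop
vertex -2.868 -3.726 1.534
vertex -2.753 -3.089 0.26
vertex -2.211 -3.768 1.045
endloop
endfacet
facet normal 0.463 -0.579 0.671
outer loop
vertex -2.868 -3.726 1.534
vertex -2.211 -3.768 1.045
vertex -2.269 -3.169 1.602
endloop
endfacet
facet normal -0.463 0.580 -0.670
outer loop
vertex -2.753 -3.089 0.26
vertex -2.811 -2.491 0.818
vertex -2.155 -2.533 0.328
endloop
endfacet
facet normal 0.503 -0.451 -0.737
outer loop
vertex -2.753 -3.089 0.26
vertex -2.155 -2.533 0.328
vertex -2.211 -3.768 1.045
endloop
endfacet
facet normal 0.504 -0.451 -0.737
outer loop
vertex -2.211 -3.768 1.045
vertex -2.155 -2.533 0.328
vertex -1.613 -3.211 1.113
endloop
endfacet
facet normal 0.463 -0.579 0.671
outer loop
vertex -2.211 -3.768 1.045
vertex -1.613 -3.211 1.113
vertex -2.269 -3.169 1.602
endloop
endfacet
facet normal -0.386 0.620 -0.683
outer loop
vertex 3.474 0.098 -0.59
vertex 3.144 0.389 -0.139
vertex 3.724 0.52 -0.348
endloop
endfacet
facet normal 0.878 -0.313 -0.361
outer loop
vertex 3.474 0.098 -0.59
vertex 3.724 0.52 -0.348
vertex 3.876 -0.789 1.159
endloop
endfacet
facet normal -0.386 0.621 -0.682
outer loop
vertex 3.724 0.52 -0.348
vertex 3.144 0.389 -0.139
vertex 3.537 0.843 0.052
endloop
endfacet
facet normal 0.931 0.316 0.180
outer loop
vertex 3.724 0.52 -0.348
vertex 3.537 0.843 0.052
vertex 3.876 -0.789 1.159
endloop
endfacet
facet normal -0.384 0.620 -0.684
outer loop
vertex 3.537 0.843 0.052
vertex 3.144 0.389 -0.139
vertex 3.054 0.825 0.307
endloop
endfacet
facet normal 0.366 0.573 0.733
outer loop
vertex 3.537 0.843 0.052
vertex 3.054 0.825 0.307
vertex 3.876 -0.789 1.159
endloop
endfacet
facet normal -0.385 0.620 -0.684
outer loop
vertex 3.054 0.825 0.307
vertex 3.144 0.389 -0.139
vertex 2.639 0.479 0.227
endloop
endfacet
facet normal -0.391 0.266 0.881
outer loop
vertex 3.054 0.825 0.307
vertex 2.639 0.479 0.227
vertex 3.876 -0.789 1.159
endloop
endfacet
facet normal -0.385 0.620 -0.683
outer loop
vertex 2.639 0.479 0.227
vertex 3.144 0.389 -0.139
vertex 2.604 0.065 -0.129
endloop
endfacet
facet normal -0.772 -0.376 0.513
outer loop
vertex 2.639 0.479 0.227
vertex 2.604 0.065 -0.129
vertex 3.876 -0.789 1.159
endloop
endfacet
facet normal -0.385 0.620 -0.683
outer loop
vertex 2.604 0.065 -0.129
vertex 3.144 0.389 -0.139
vertex 2.976 -0.104 -0.492
endloop
endfacet
facet normal -0.487 -0.868 -0.095
outer loop
vertex 2.604 0.065 -0.129
vertex 2.976 -0.104 -0.492
vertex 3.876 -0.789 1.159
endloop
endfacet
facet normal -0.386 0.620 -0.683
outer loop
vertex 2.976 -0.104 -0.492
vertex 3.144 0.389 -0.139
vertex 3.474 0.098 -0.59
endloop
endfacet
facet normal 0.246 -0.841 -0.483
outer loop
vertex 2.976 -0.104 -0.492
vertex 3.474 0.098 -0.59
vertex 3.876 -0.789 1.159
endloop
endfacet

endsolid


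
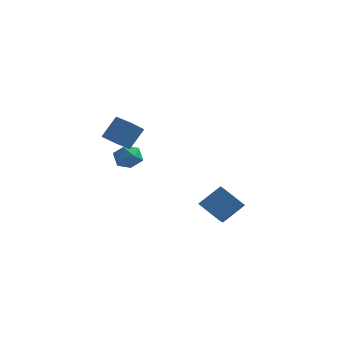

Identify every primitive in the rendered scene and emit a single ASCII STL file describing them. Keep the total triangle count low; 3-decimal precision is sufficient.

solid 
facet normal -0.870 0.438 0.226
outer loop
vertex -4.32 1.539 -1.967
vertex -4.492 0.972 -1.531
vertex -4.13 1.55 -1.256
endloop
endfacet
facet normal -0.370 0.925 0.084
outer loop
vertex -4.32 1.539 -1.967
vertex -4.13 1.55 -1.256
vertex -3.656 1.786 -1.767
endloop
endfacet
facet normal -0.127 0.807 -0.577
outer loop
vertex -4.32 1.539 -1.967
vertex -3.656 1.786 -1.767
vertex -3.725 1.353 -2.358
endloop
endfacet
facet normal -0.477 0.246 -0.844
outer loop
vertex -4.32 1.539 -1.967
vertex -3.725 1.353 -2.358
vertex -4.242 0.85 -2.212
endloop
endfacet
facet normal -0.938 0.017 -0.347
outer loop
vertex -4.32 1.539 -1.967
vertex -4.242 0.85 -2.212
vertex -4.492 0.972 -1.531
endloop
endfacet
facet normal 0.172 0.824 0.540
outer loop
vertex -3.656 1.786 -1.767
vertex -4.13 1.55 -1.256
vertex -3.418 1.37 -1.208
endloop
endfacet
facet normal -0.640 0.035 0.768
outer loop
vertex -4.13 1.55 -1.256
vertex -4.492 0.972 -1.531
vertex -3.935 0.867 -1.062
endloop
endfacet
facet normal -0.749 -0.643 -0.160
outer loop
vertex -4.492 0.972 -1.531
vertex -4.242 0.85 -2.212
vertex -4.004 0.434 -1.653
endloop
endfacet
facet normal -0.005 -0.274 -0.962
outer loop
vertex -4.242 0.85 -2.212
vertex -3.725 1.353 -2.358
vertex -3.53 0.67 -2.164
endloop
endfacet
facet normal 0.565 0.633 -0.530
outer loop
vertex -3.725 1.353 -2.358
vertex -3.656 1.786 -1.767
vertex -3.168 1.248 -1.889
endloop
endfacet
facet normal 0.477 -0.246 0.844
outer loop
vertex -3.34 0.681 -1.453
vertex -3.418 1.37 -1.208
vertex -3.935 0.867 -1.062
endloop
endfacet
facet normal 0.127 -0.807 0.577
outer loop
vertex -3.34 0.681 -1.453
vertex -3.935 0.867 -1.062
vertex -4.004 0.434 -1.653
endloop
endfacet
facet normal 0.370 -0.925 -0.084
outer loop
vertex -3.34 0.681 -1.453
vertex -4.004 0.434 -1.653
vertex -3.53 0.67 -2.164
endloop
endfacet
facet normal 0.870 -0.438 -0.226
outer loop
vertex -3.34 0.681 -1.453
vertex -3.53 0.67 -2.164
vertex -3.168 1.248 -1.889
endloop
endfacet
facet normal 0.938 -0.017 0.347
outer loop
vertex -3.34 0.681 -1.453
vertex -3.168 1.248 -1.889
vertex -3.418 1.37 -1.208
endloop
endfacet
facet normal 0.005 0.274 0.962
outer loop
vertex -3.935 0.867 -1.062
vertex -3.418 1.37 -1.208
vertex -4.13 1.55 -1.256
endloop
endfacet
facet normal -0.565 -0.633 0.530
outer loop
vertex -4.004 0.434 -1.653
vertex -3.935 0.867 -1.062
vertex -4.492 0.972 -1.531
endloop
endfacet
facet normal -0.172 -0.824 -0.540
outer loop
vertex -3.53 0.67 -2.164
vertex -4.004 0.434 -1.653
vertex -4.242 0.85 -2.212
endloop
endfacet
facet normal 0.640 -0.035 -0.768
outer loop
vertex -3.168 1.248 -1.889
vertex -3.53 0.67 -2.164
vertex -3.725 1.353 -2.358
endloop
endfacet
facet normal 0.749 0.643 0.160
outer loop
vertex -3.418 1.37 -1.208
vertex -3.168 1.248 -1.889
vertex -3.656 1.786 -1.767
endloop
endfacet
facet normal -0.330 -0.520 -0.788
outer loop
vertex -3.626 -0.767 -0.078
vertex -4.434 -0.44 0.045
vertex -3.366 0.14 -0.786
endloop
endfacet
facet normal 0.918 -0.372 -0.140
outer loop
vertex -2.946 0.8 0.215
vertex -3.626 -0.767 -0.078
vertex -3.366 0.14 -0.786
endloop
endfacet
facet normal -0.330 -0.520 -0.788
outer loop
vertex -3.366 0.14 -0.786
vertex -4.434 -0.44 0.045
vertex -4.174 0.467 -0.663
endloop
endfacet
facet normal 0.220 0.769 -0.600
outer loop
vertex -4.174 0.467 -0.663
vertex -2.946 0.8 0.215
vertex -3.366 0.14 -0.786
endloop
endfacet
facet normal -0.220 -0.769 0.600
outer loop
vertex -3.626 -0.767 -0.078
vertex -4.014 0.22 1.046
vertex -4.434 -0.44 0.045
endloop
endfacet
facet normal 0.918 -0.372 -0.140
outer loop
vertex -3.206 -0.107 0.923
vertex -3.626 -0.767 -0.078
vertex -2.946 0.8 0.215
endloop
endfacet
facet normal -0.220 -0.769 0.600
outer loop
vertex -3.206 -0.107 0.923
vertex -4.014 0.22 1.046
vertex -3.626 -0.767 -0.078
endloop
endfacet
facet normal -0.918 0.372 0.140
outer loop
vertex -4.434 -0.44 0.045
vertex -4.014 0.22 1.046
vertex -4.174 0.467 -0.663
endloop
endfacet
facet normal 0.220 0.769 -0.600
outer loop
vertex -3.754 1.127 0.338
vertex -2.946 0.8 0.215
vertex -4.174 0.467 -0.663
endloop
endfacet
facet normal -0.918 0.372 0.140
outer loop
vertex -4.174 0.467 -0.663
vertex -4.014 0.22 1.046
vertex -3.754 1.127 0.338
endloop
endfacet
facet normal 0.330 0.520 0.788
outer loop
vertex -3.754 1.127 0.338
vertex -3.206 -0.107 0.923
vertex -2.946 0.8 0.215
endloop
endfacet
facet normal 0.330 0.520 0.788
outer loop
vertex -4.014 0.22 1.046
vertex -3.206 -0.107 0.923
vertex -3.754 1.127 0.338
endloop
endfacet
facet normal -0.799 0.169 0.577
outer loop
vertex 0.889 -2.971 -2.107
vertex 1.638 -2.334 -1.257
vertex 0.699 -2.03 -2.645
endloop
endfacet
facet normal -0.576 -0.490 -0.654
outer loop
vertex 1.722 -2.246 -3.383
vertex 0.889 -2.971 -2.107
vertex 0.699 -2.03 -2.645
endloop
endfacet
facet normal -0.799 0.168 0.577
outer loop
vertex 0.699 -2.03 -2.645
vertex 1.638 -2.334 -1.257
vertex 1.448 -1.393 -1.794
endloop
endfacet
facet normal -0.172 0.855 -0.489
outer loop
vertex 1.448 -1.393 -1.794
vertex 1.722 -2.246 -3.383
vertex 0.699 -2.03 -2.645
endloop
endfacet
facet normal 0.172 -0.855 0.489
outer loop
vertex 0.889 -2.971 -2.107
vertex 2.661 -2.55 -1.995
vertex 1.638 -2.334 -1.257
endloop
endfacet
facet normal -0.576 -0.490 -0.654
outer loop
vertex 1.912 -3.187 -2.846
vertex 0.889 -2.971 -2.107
vertex 1.722 -2.246 -3.383
endloop
endfacet
facet normal 0.172 -0.855 0.489
outer loop
vertex 1.912 -3.187 -2.846
vertex 2.661 -2.55 -1.995
vertex 0.889 -2.971 -2.107
endloop
endfacet
facet normal 0.576 0.490 0.655
outer loop
vertex 1.638 -2.334 -1.257
vertex 2.661 -2.55 -1.995
vertex 1.448 -1.393 -1.794
endloop
endfacet
facet normal -0.173 0.855 -0.489
outer loop
vertex 2.471 -1.609 -2.533
vertex 1.722 -2.246 -3.383
vertex 1.448 -1.393 -1.794
endloop
endfacet
facet normal 0.576 0.490 0.654
outer loop
vertex 1.448 -1.393 -1.794
vertex 2.661 -2.55 -1.995
vertex 2.471 -1.609 -2.533
endloop
endfacet
facet normal 0.799 -0.168 -0.578
outer loop
vertex 2.471 -1.609 -2.533
vertex 1.912 -3.187 -2.846
vertex 1.722 -2.246 -3.383
endloop
endfacet
facet normal 0.799 -0.169 -0.577
outer loop
vertex 2.661 -2.55 -1.995
vertex 1.912 -3.187 -2.846
vertex 2.471 -1.609 -2.533
endloop
endfacet

endsolid


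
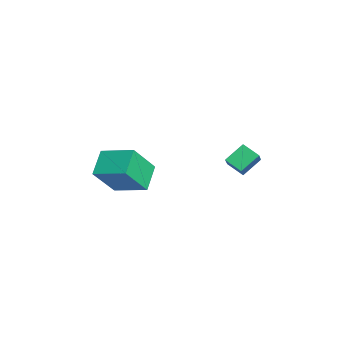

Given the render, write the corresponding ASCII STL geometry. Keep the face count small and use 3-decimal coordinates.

solid 
facet normal -0.556 -0.784 -0.276
outer loop
vertex -3.504 -4.333 -2.938
vertex -4.229 -3.248 -4.558
vertex -2.334 -4.855 -3.81
endloop
endfacet
facet normal 0.348 -0.521 0.779
outer loop
vertex -1.311 -3.412 -3.302
vertex -3.504 -4.333 -2.938
vertex -2.334 -4.855 -3.81
endloop
endfacet
facet normal -0.556 -0.784 -0.276
outer loop
vertex -2.334 -4.855 -3.81
vertex -4.229 -3.248 -4.558
vertex -3.059 -3.77 -5.431
endloop
endfacet
facet normal 0.755 -0.337 -0.563
outer loop
vertex -3.059 -3.77 -5.431
vertex -1.311 -3.412 -3.302
vertex -2.334 -4.855 -3.81
endloop
endfacet
facet normal -0.755 0.337 0.563
outer loop
vertex -3.504 -4.333 -2.938
vertex -3.206 -1.805 -4.05
vertex -4.229 -3.248 -4.558
endloop
endfacet
facet normal 0.348 -0.522 0.779
outer loop
vertex -2.481 -2.89 -2.429
vertex -3.504 -4.333 -2.938
vertex -1.311 -3.412 -3.302
endloop
endfacet
facet normal -0.755 0.337 0.563
outer loop
vertex -2.481 -2.89 -2.429
vertex -3.206 -1.805 -4.05
vertex -3.504 -4.333 -2.938
endloop
endfacet
facet normal -0.349 0.521 -0.779
outer loop
vertex -4.229 -3.248 -4.558
vertex -3.206 -1.805 -4.05
vertex -3.059 -3.77 -5.431
endloop
endfacet
facet normal 0.755 -0.336 -0.563
outer loop
vertex -2.036 -2.327 -4.922
vertex -1.311 -3.412 -3.302
vertex -3.059 -3.77 -5.431
endloop
endfacet
facet normal -0.348 0.521 -0.779
outer loop
vertex -3.059 -3.77 -5.431
vertex -3.206 -1.805 -4.05
vertex -2.036 -2.327 -4.922
endloop
endfacet
facet normal 0.556 0.784 0.276
outer loop
vertex -2.036 -2.327 -4.922
vertex -2.481 -2.89 -2.429
vertex -1.311 -3.412 -3.302
endloop
endfacet
facet normal 0.556 0.784 0.276
outer loop
vertex -3.206 -1.805 -4.05
vertex -2.481 -2.89 -2.429
vertex -2.036 -2.327 -4.922
endloop
endfacet
facet normal -0.742 0.207 -0.638
outer loop
vertex -2.393 2.359 -2.688
vertex -1.803 3.015 -3.161
vertex -1.996 1.458 -3.442
endloop
endfacet
facet normal -0.590 -0.655 0.472
outer loop
vertex -1.017 1.185 -2.599
vertex -2.393 2.359 -2.688
vertex -1.996 1.458 -3.442
endloop
endfacet
facet normal -0.741 0.207 -0.639
outer loop
vertex -1.996 1.458 -3.442
vertex -1.803 3.015 -3.161
vertex -1.406 2.114 -3.914
endloop
endfacet
facet normal 0.321 -0.726 -0.608
outer loop
vertex -1.406 2.114 -3.914
vertex -1.017 1.185 -2.599
vertex -1.996 1.458 -3.442
endloop
endfacet
facet normal -0.321 0.727 0.608
outer loop
vertex -2.393 2.359 -2.688
vertex -0.824 2.742 -2.318
vertex -1.803 3.015 -3.161
endloop
endfacet
facet normal -0.589 -0.655 0.473
outer loop
vertex -1.414 2.086 -1.846
vertex -2.393 2.359 -2.688
vertex -1.017 1.185 -2.599
endloop
endfacet
facet normal -0.321 0.726 0.608
outer loop
vertex -1.414 2.086 -1.846
vertex -0.824 2.742 -2.318
vertex -2.393 2.359 -2.688
endloop
endfacet
facet normal 0.590 0.655 -0.473
outer loop
vertex -1.803 3.015 -3.161
vertex -0.824 2.742 -2.318
vertex -1.406 2.114 -3.914
endloop
endfacet
facet normal 0.320 -0.726 -0.608
outer loop
vertex -0.427 1.841 -3.072
vertex -1.017 1.185 -2.599
vertex -1.406 2.114 -3.914
endloop
endfacet
facet normal 0.589 0.655 -0.473
outer loop
vertex -1.406 2.114 -3.914
vertex -0.824 2.742 -2.318
vertex -0.427 1.841 -3.072
endloop
endfacet
facet normal 0.742 -0.207 0.638
outer loop
vertex -0.427 1.841 -3.072
vertex -1.414 2.086 -1.846
vertex -1.017 1.185 -2.599
endloop
endfacet
facet normal 0.741 -0.207 0.638
outer loop
vertex -0.824 2.742 -2.318
vertex -1.414 2.086 -1.846
vertex -0.427 1.841 -3.072
endloop
endfacet

endsolid
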